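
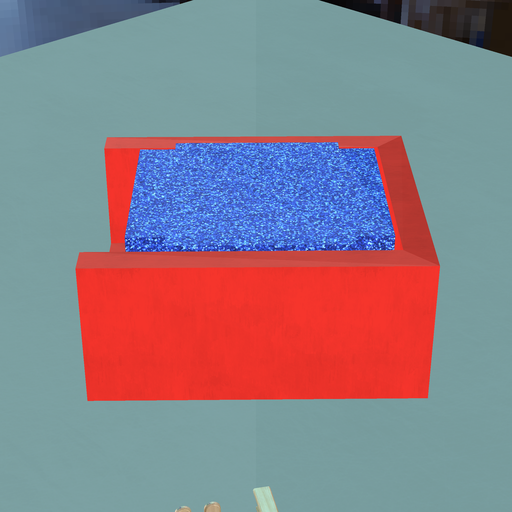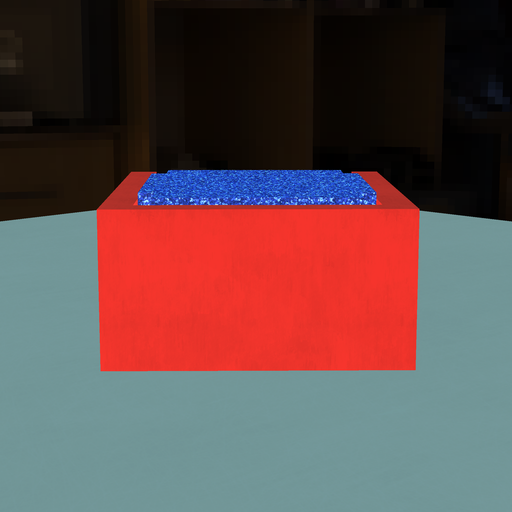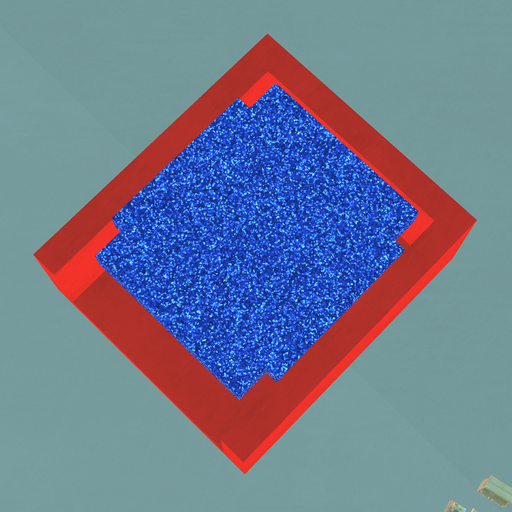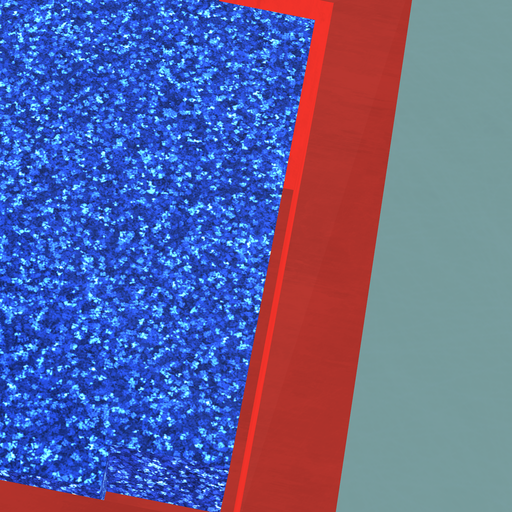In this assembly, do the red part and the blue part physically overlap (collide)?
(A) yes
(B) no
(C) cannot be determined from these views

(B) no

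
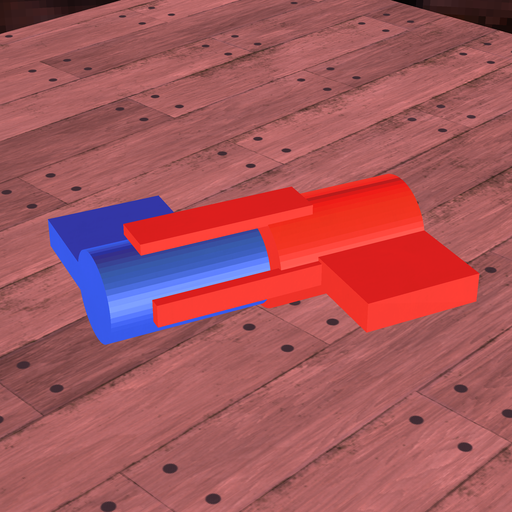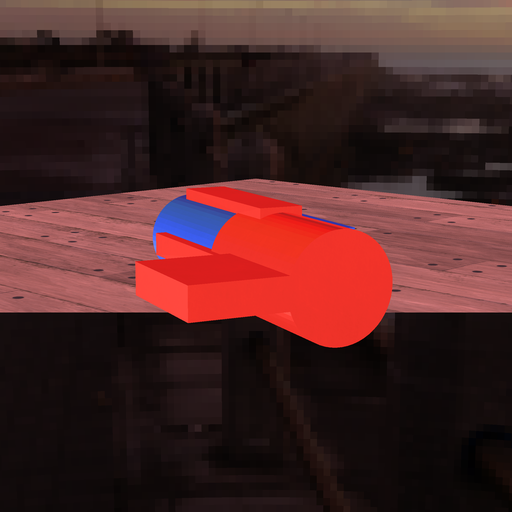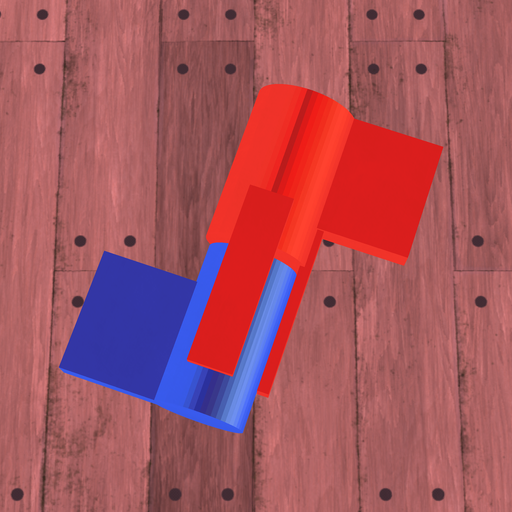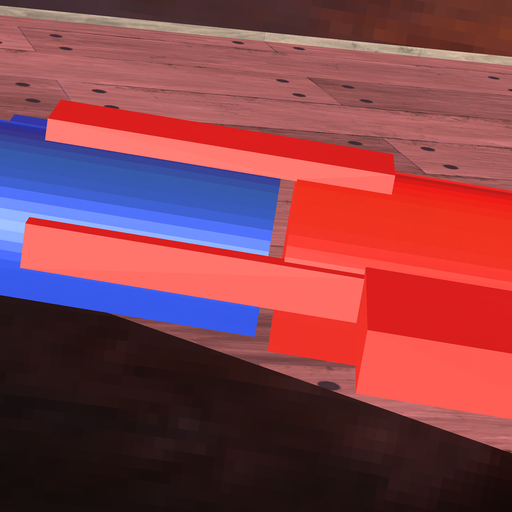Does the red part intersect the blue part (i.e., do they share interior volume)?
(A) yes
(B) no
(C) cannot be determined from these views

(B) no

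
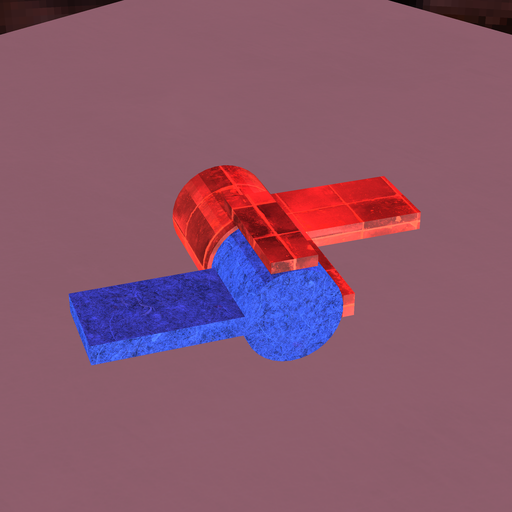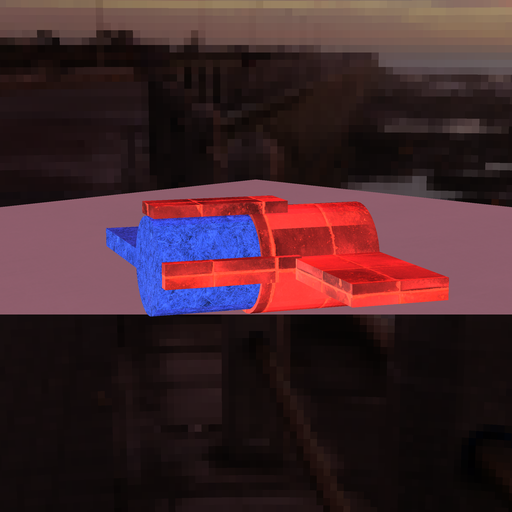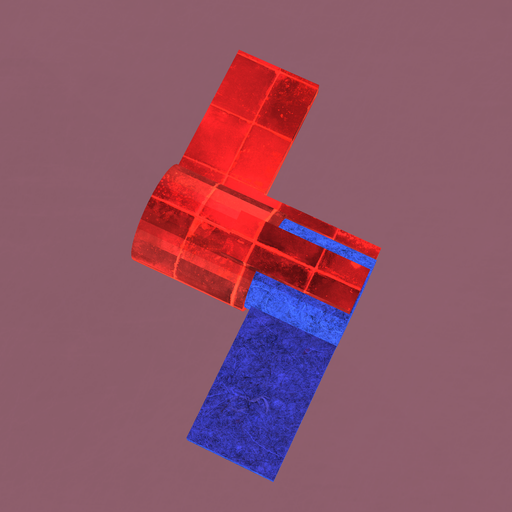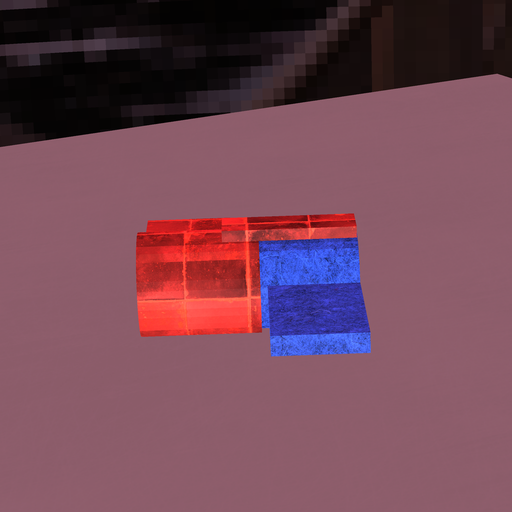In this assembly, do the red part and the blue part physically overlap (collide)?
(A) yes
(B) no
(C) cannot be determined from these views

(A) yes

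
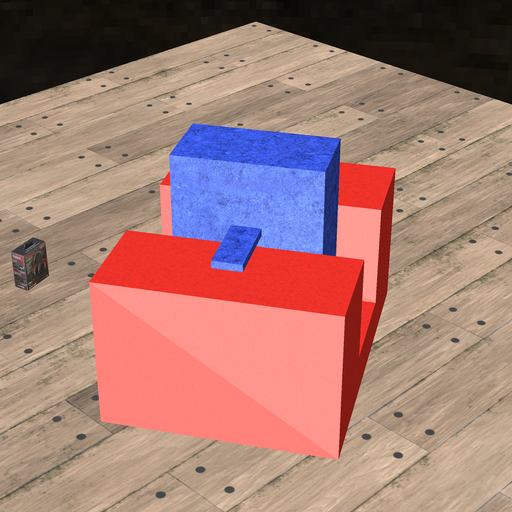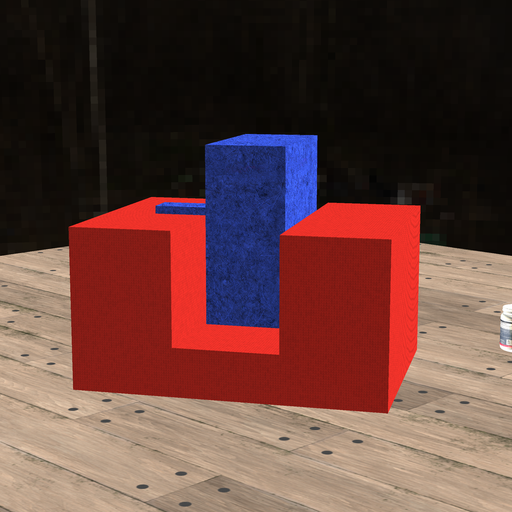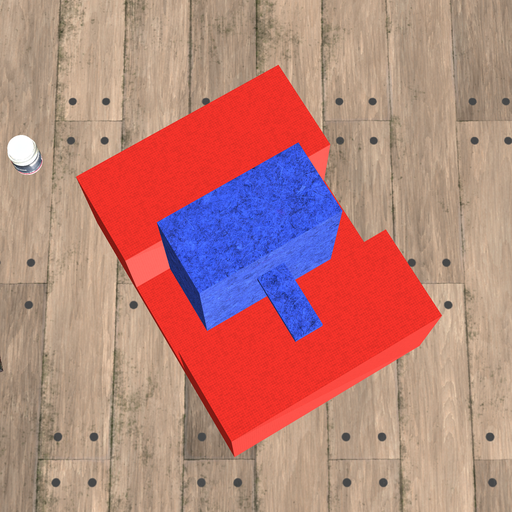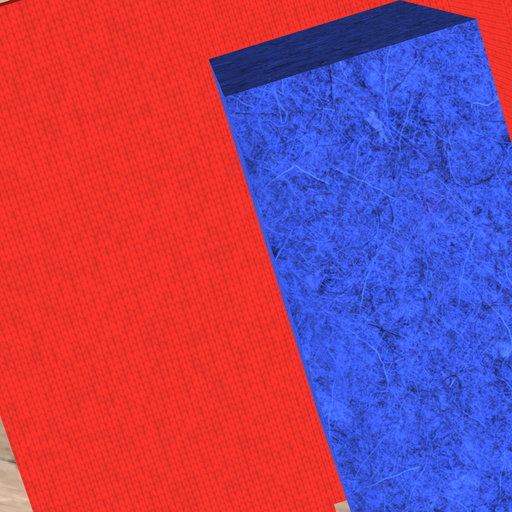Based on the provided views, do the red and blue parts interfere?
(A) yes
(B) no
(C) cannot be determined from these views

(B) no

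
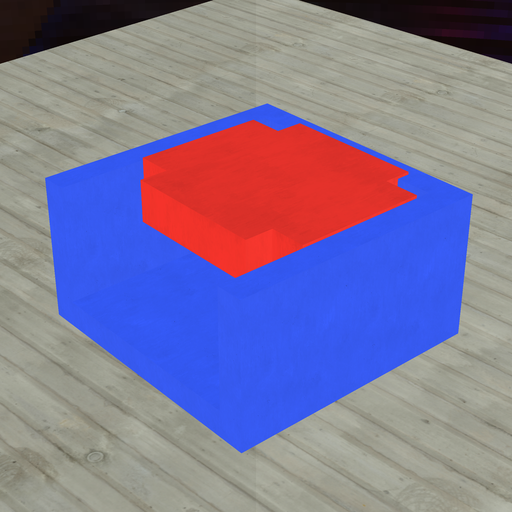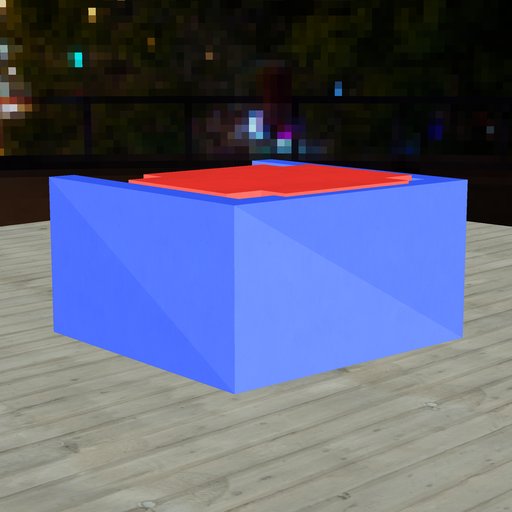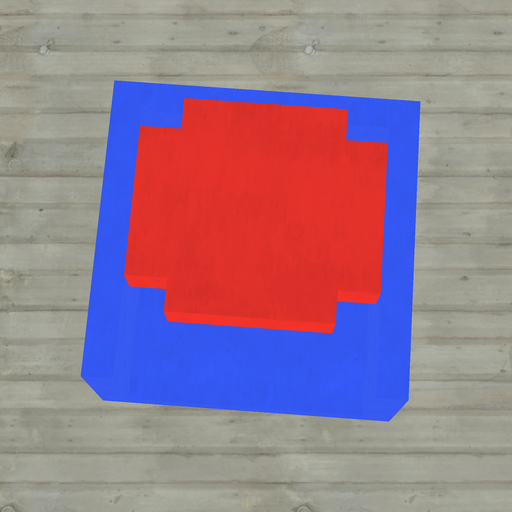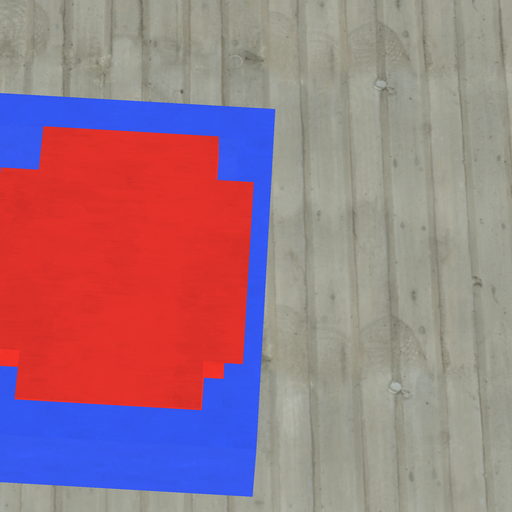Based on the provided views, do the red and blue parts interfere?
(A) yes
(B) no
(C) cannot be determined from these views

(A) yes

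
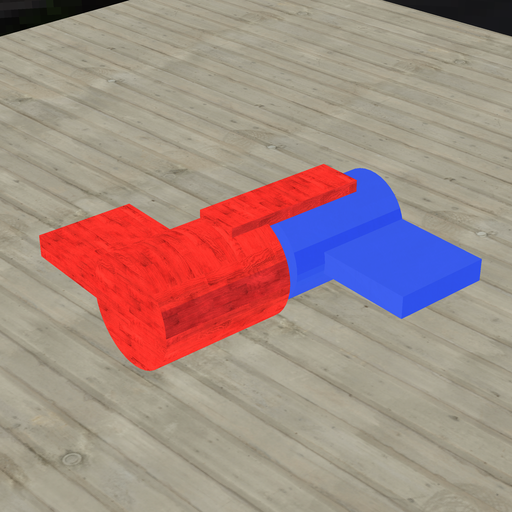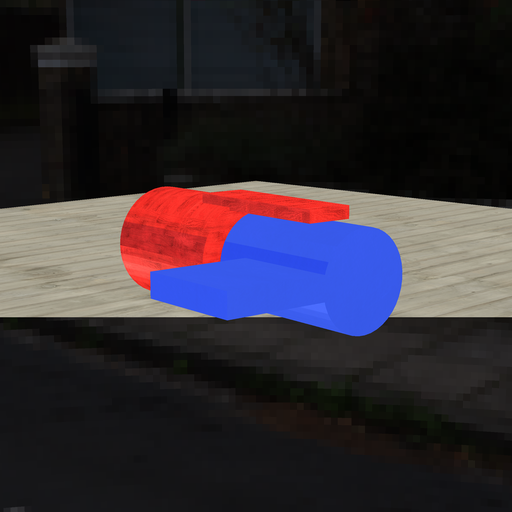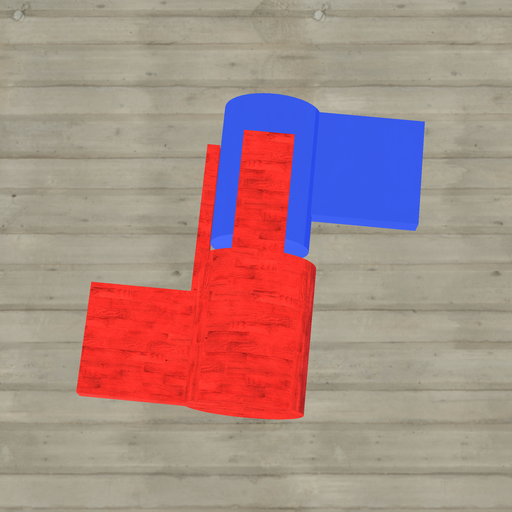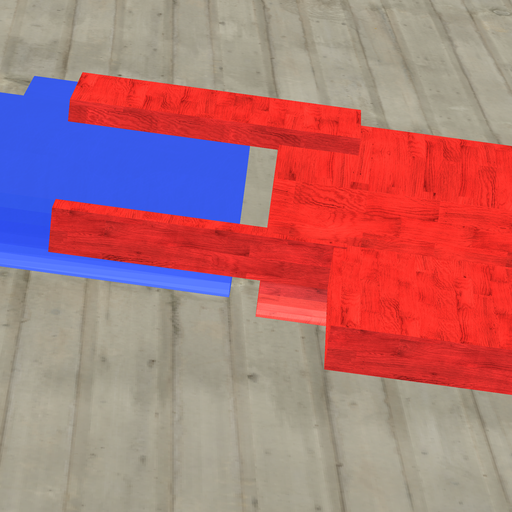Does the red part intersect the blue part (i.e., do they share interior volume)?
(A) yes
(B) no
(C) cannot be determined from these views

(B) no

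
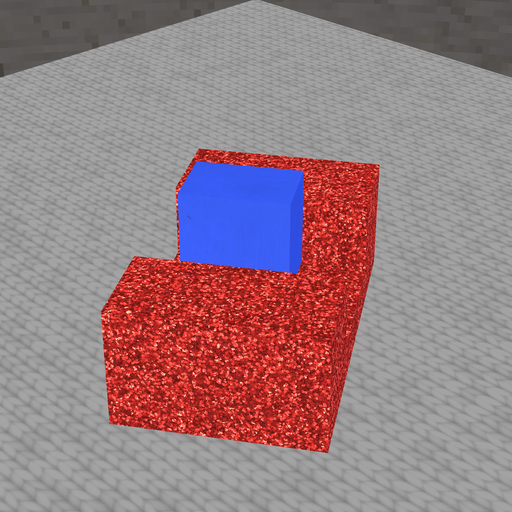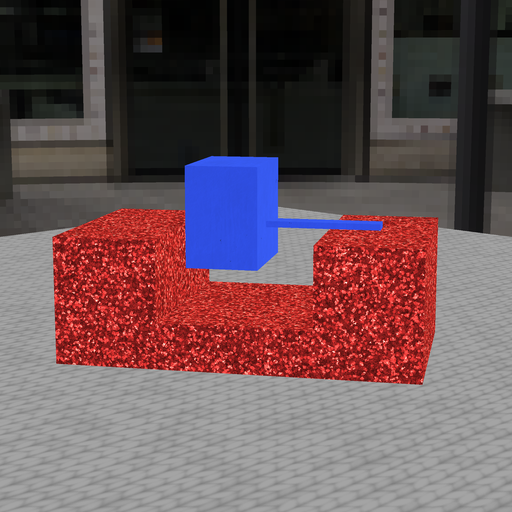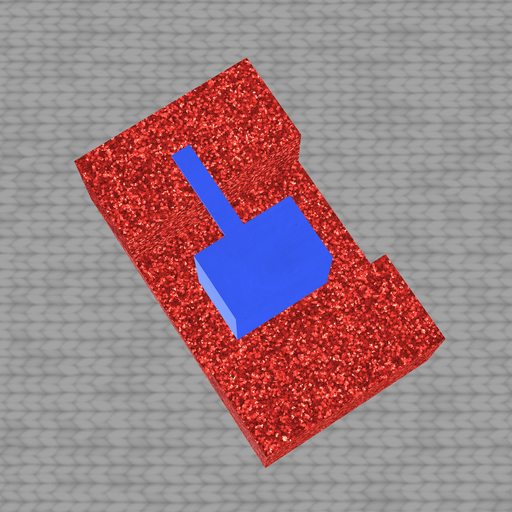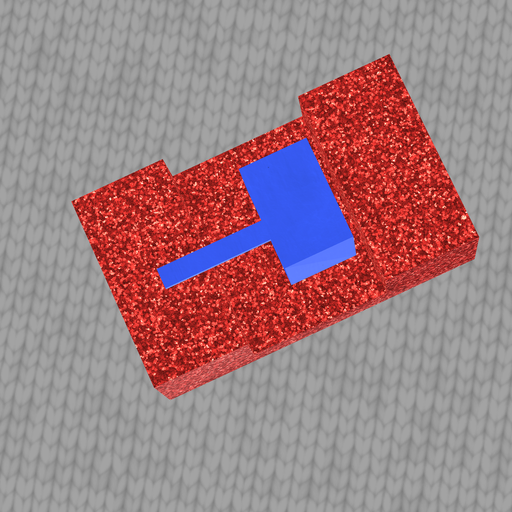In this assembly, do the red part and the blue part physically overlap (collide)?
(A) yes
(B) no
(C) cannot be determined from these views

(B) no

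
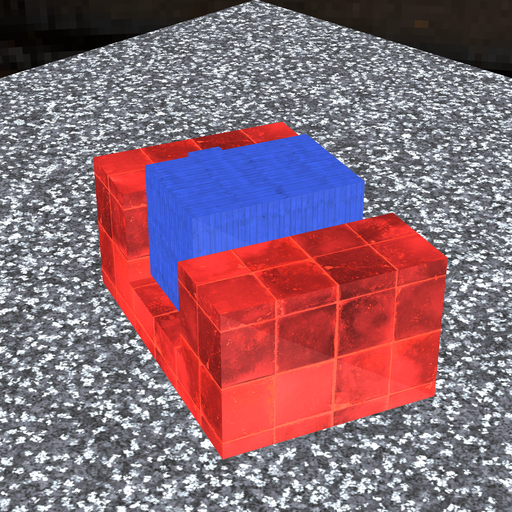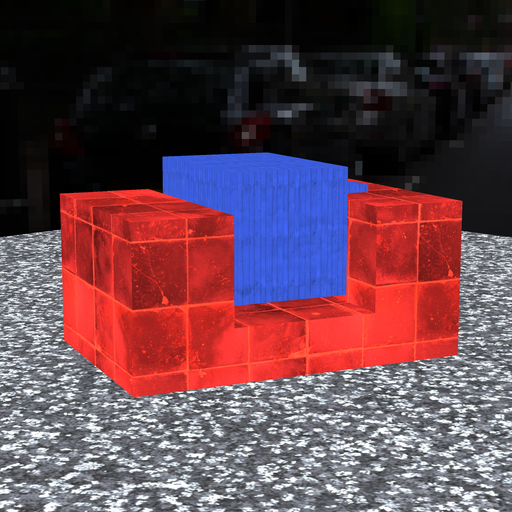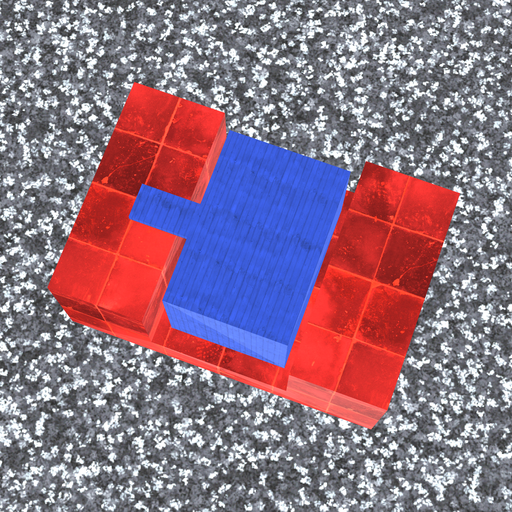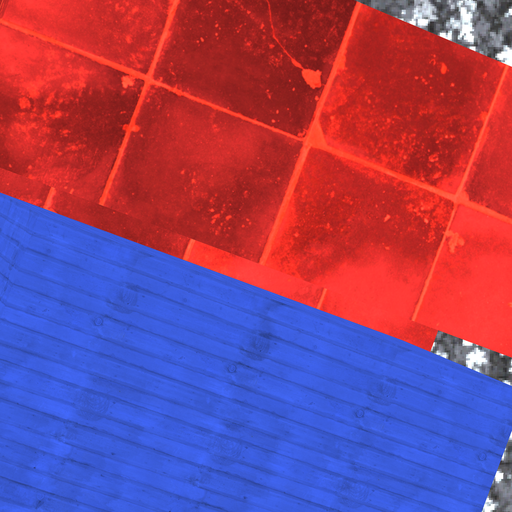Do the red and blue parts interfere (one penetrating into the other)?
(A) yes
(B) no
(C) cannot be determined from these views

(B) no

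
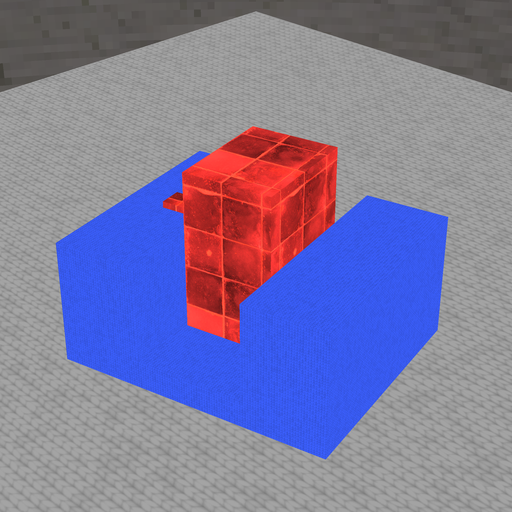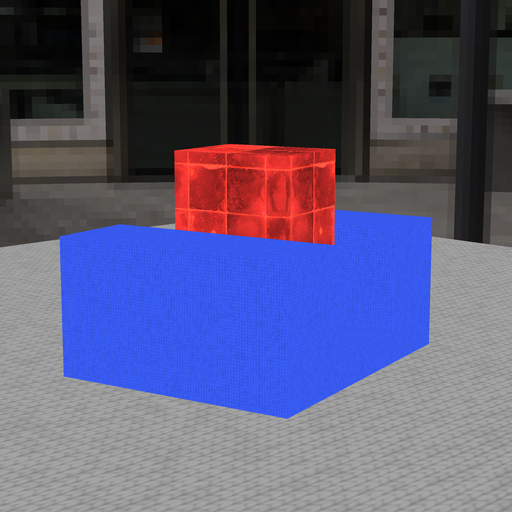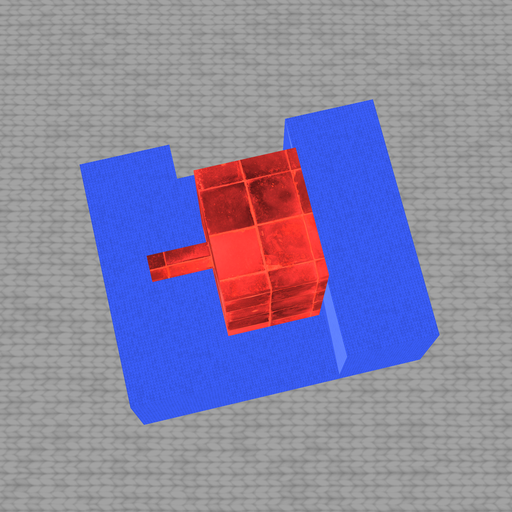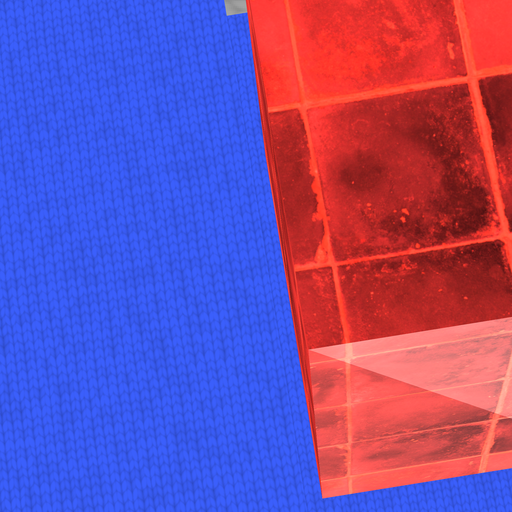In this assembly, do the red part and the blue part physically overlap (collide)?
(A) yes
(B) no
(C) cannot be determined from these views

(B) no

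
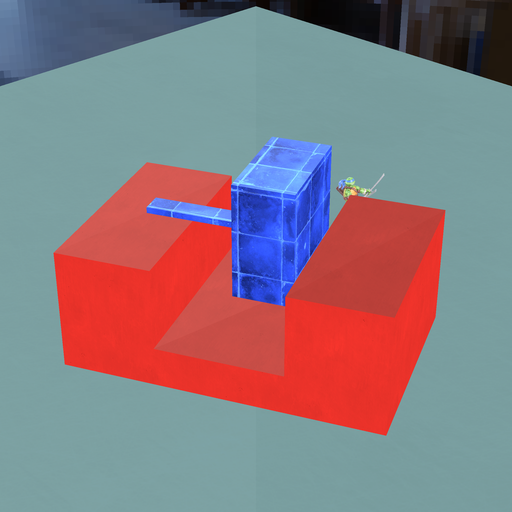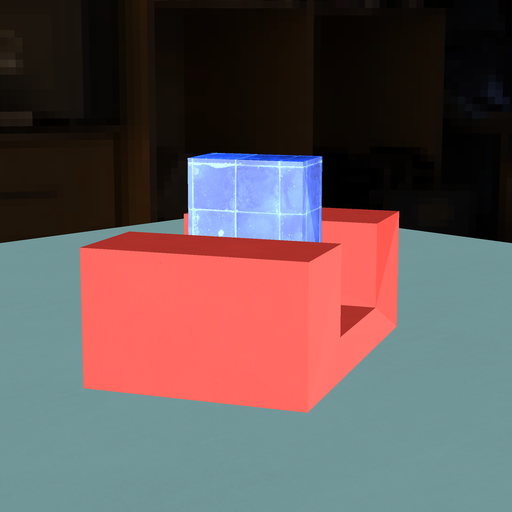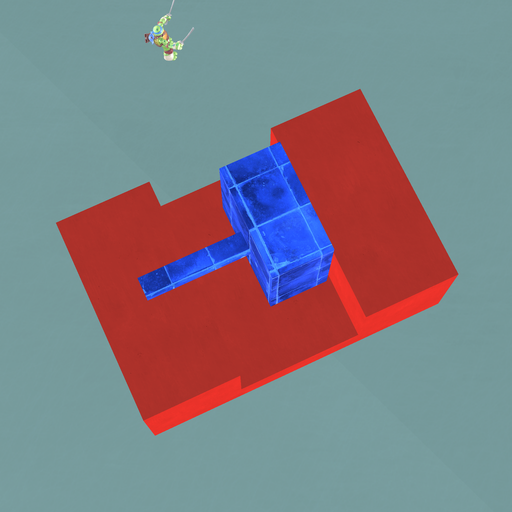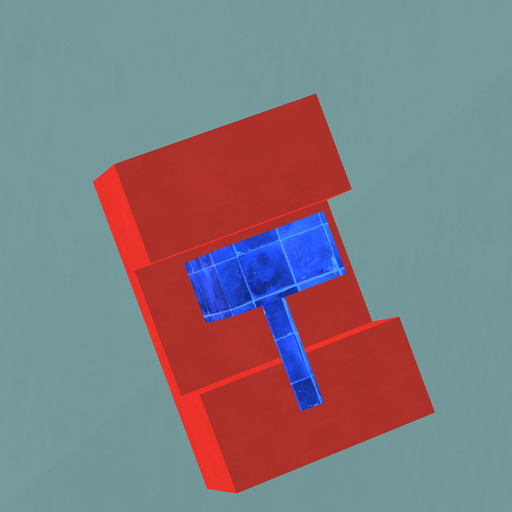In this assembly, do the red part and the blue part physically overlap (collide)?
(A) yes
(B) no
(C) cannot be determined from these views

(B) no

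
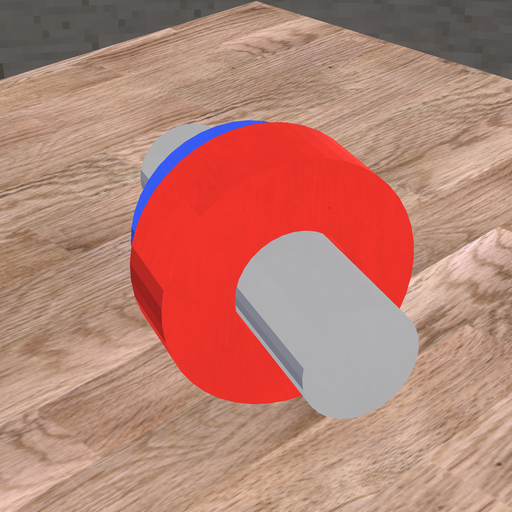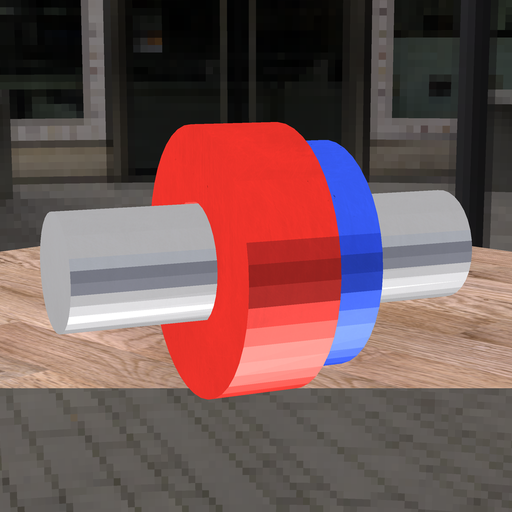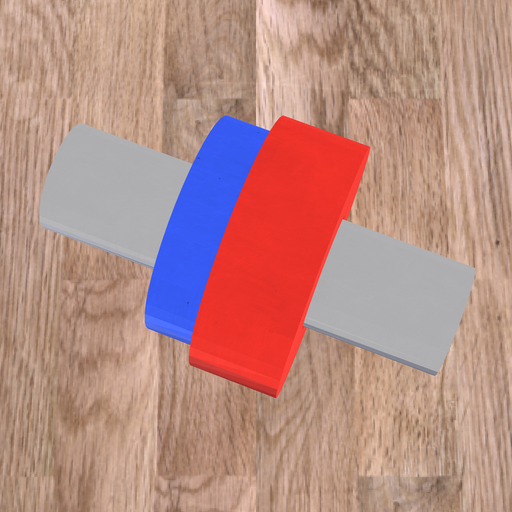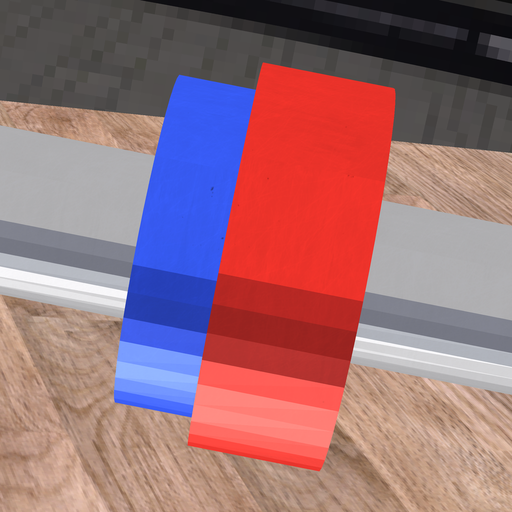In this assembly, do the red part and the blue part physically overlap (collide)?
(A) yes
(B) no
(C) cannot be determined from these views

(A) yes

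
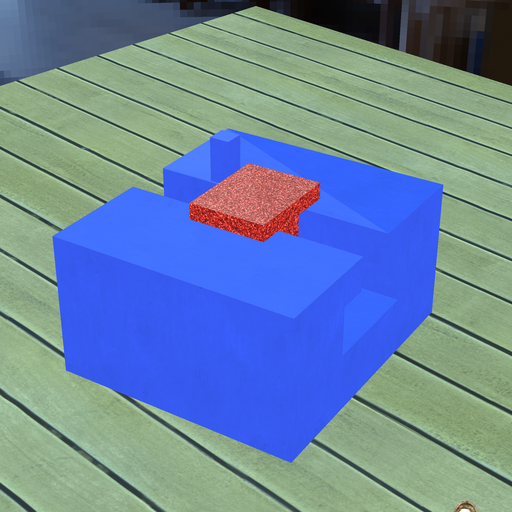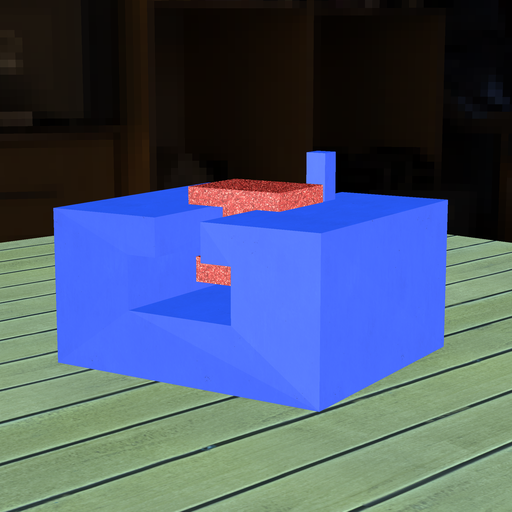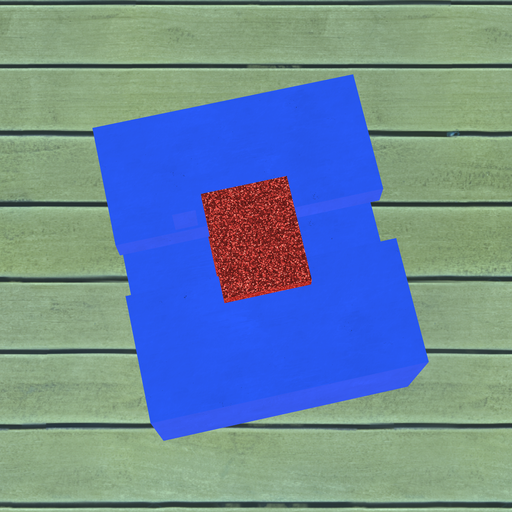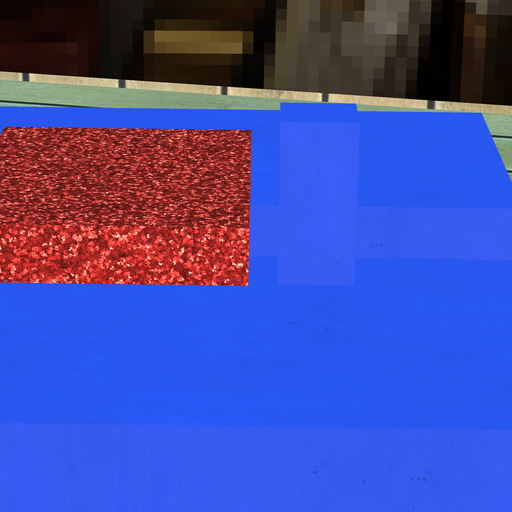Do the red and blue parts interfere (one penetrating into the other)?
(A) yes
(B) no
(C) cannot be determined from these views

(B) no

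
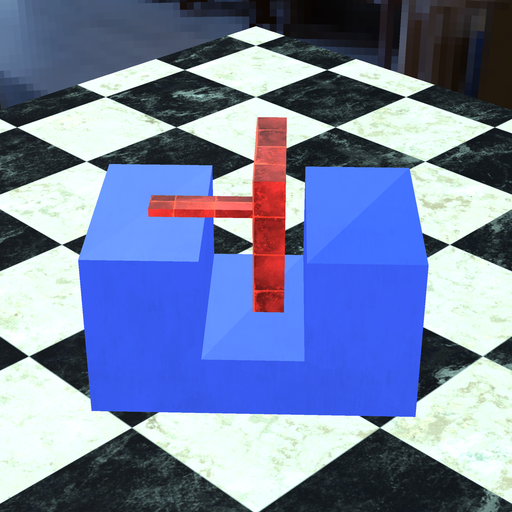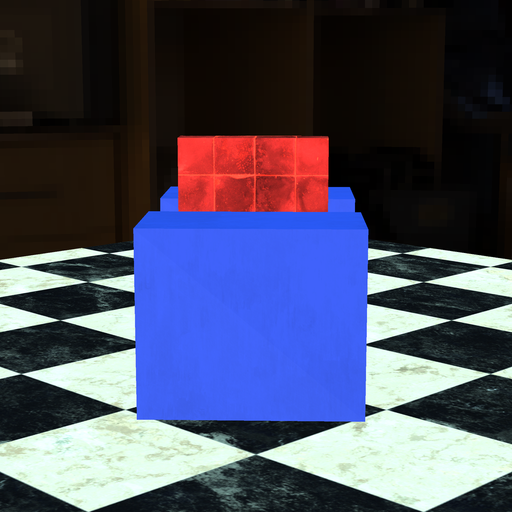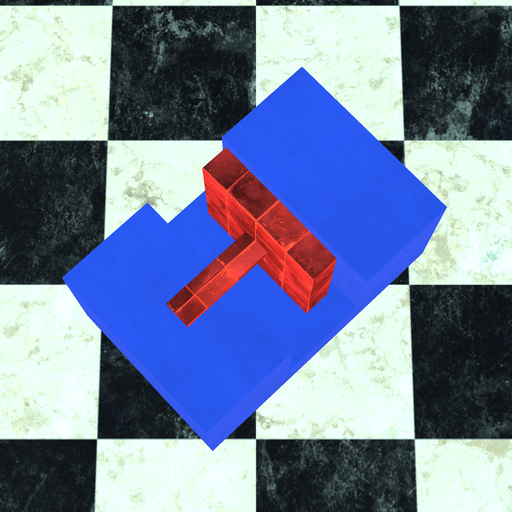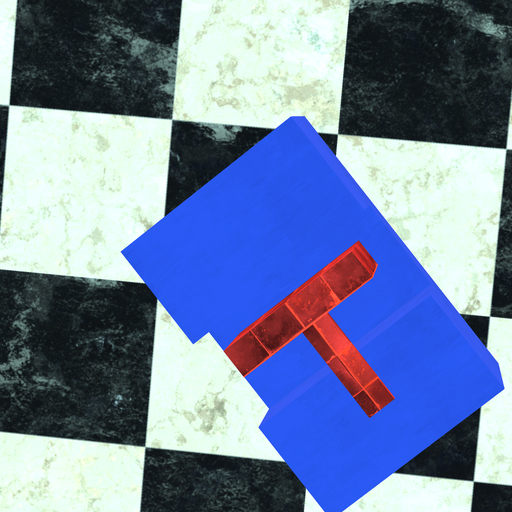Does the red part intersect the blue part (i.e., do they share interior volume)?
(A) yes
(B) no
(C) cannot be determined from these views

(B) no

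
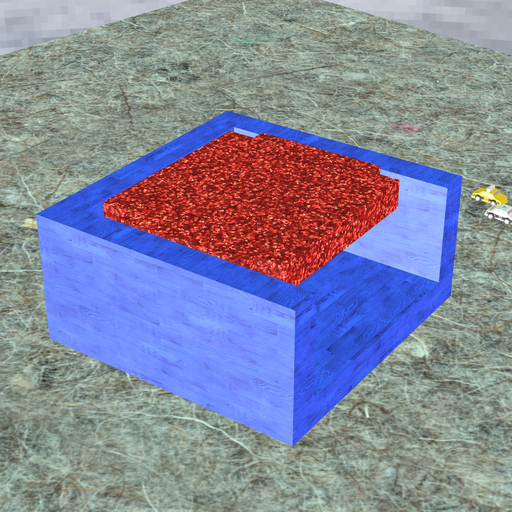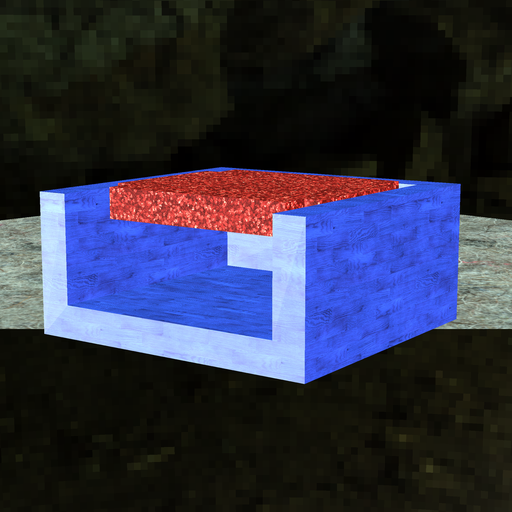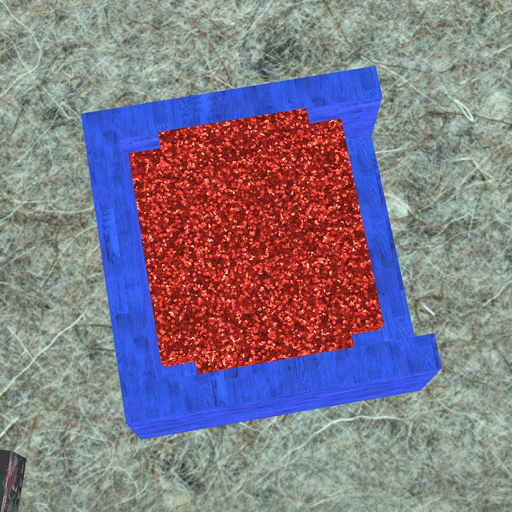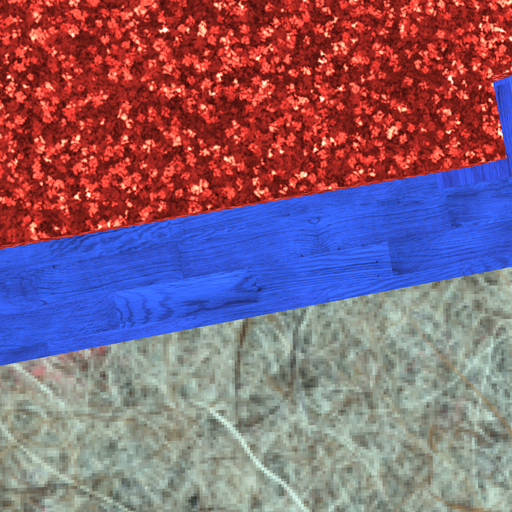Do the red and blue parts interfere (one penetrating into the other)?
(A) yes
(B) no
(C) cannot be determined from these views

(B) no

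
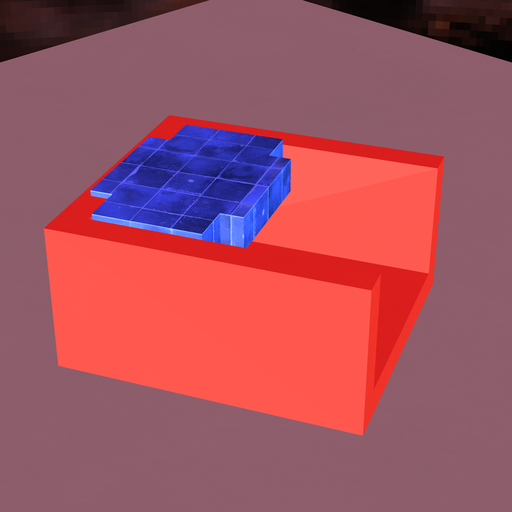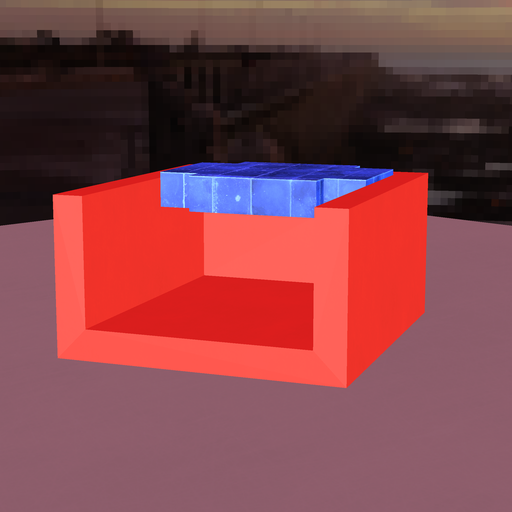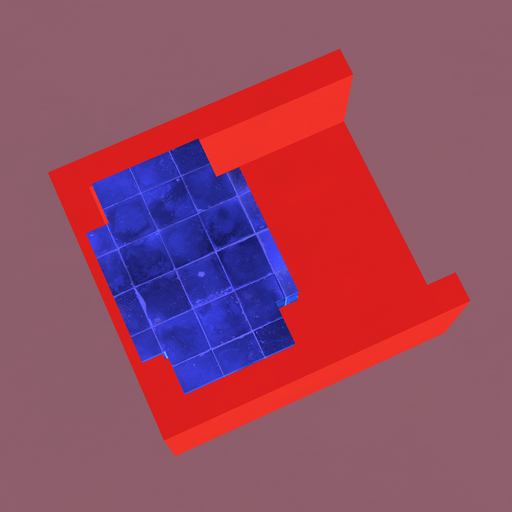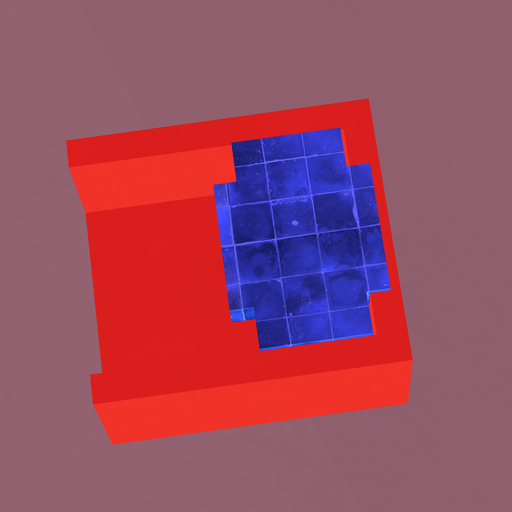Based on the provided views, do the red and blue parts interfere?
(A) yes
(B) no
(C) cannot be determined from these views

(A) yes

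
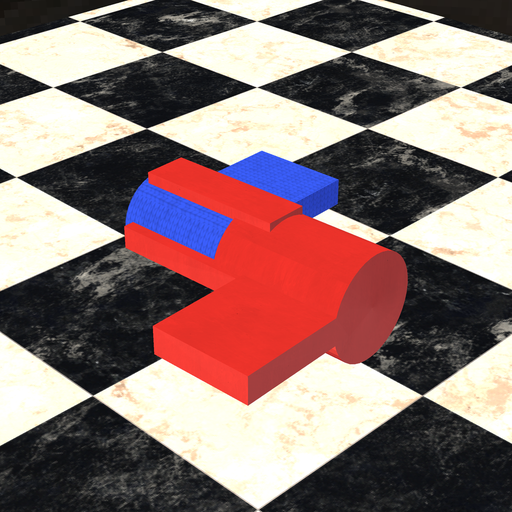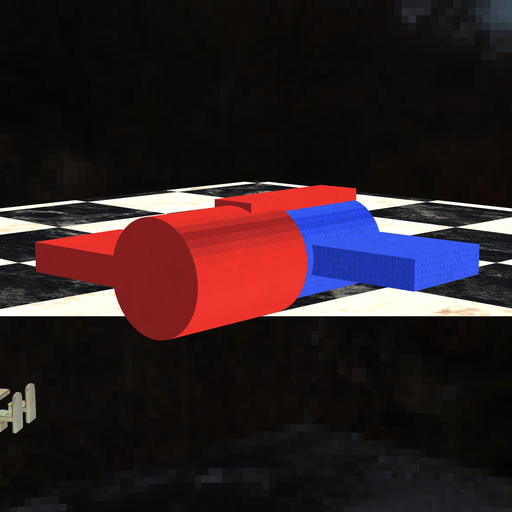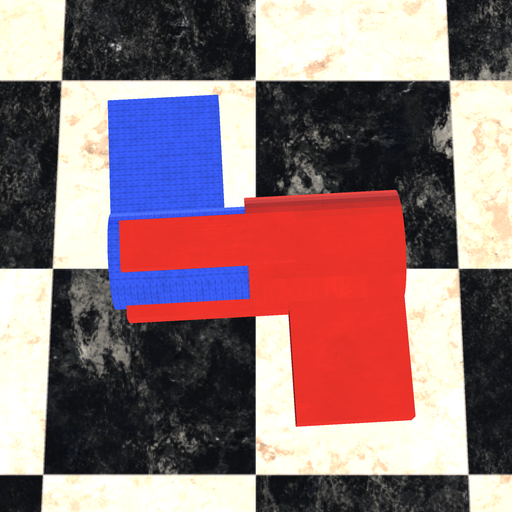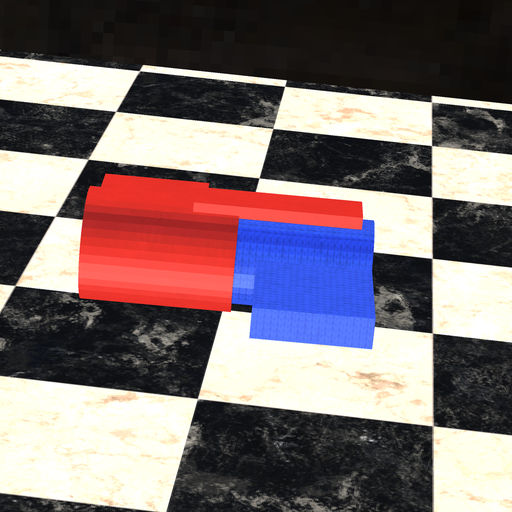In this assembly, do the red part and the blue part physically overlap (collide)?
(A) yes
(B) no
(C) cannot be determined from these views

(A) yes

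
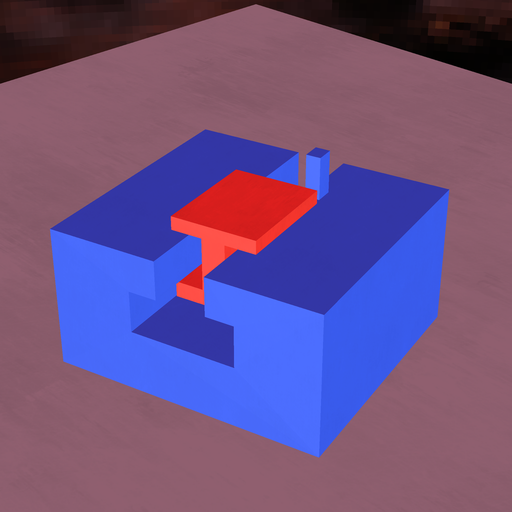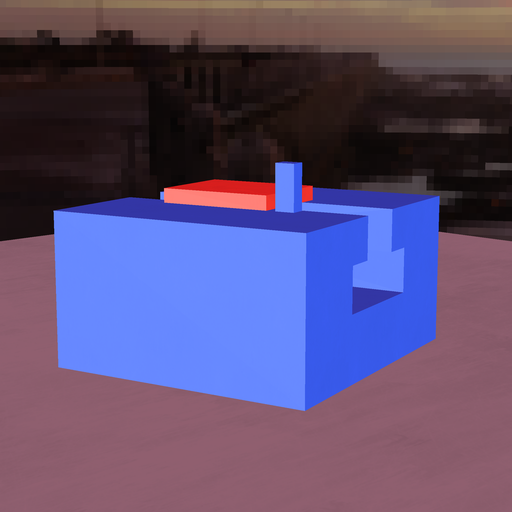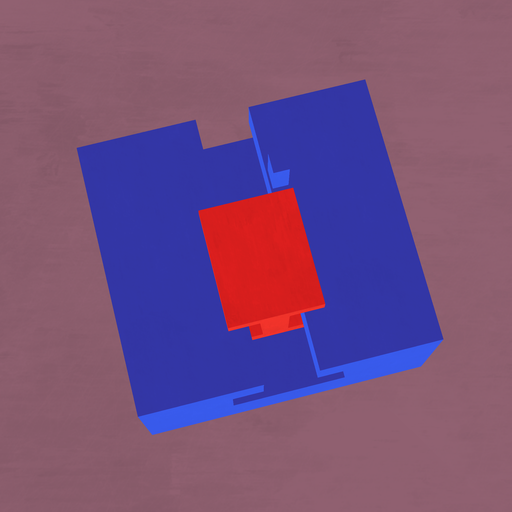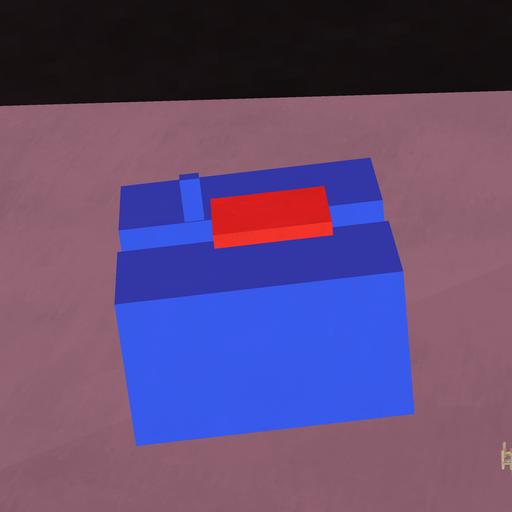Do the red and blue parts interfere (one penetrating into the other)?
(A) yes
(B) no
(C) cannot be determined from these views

(B) no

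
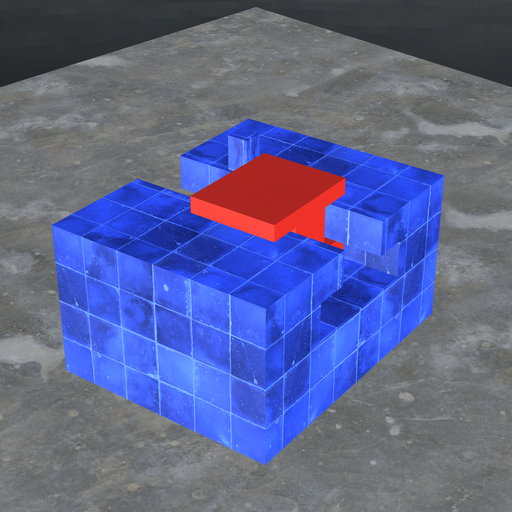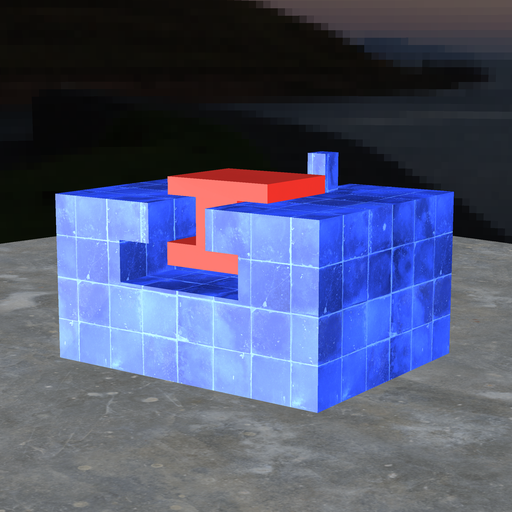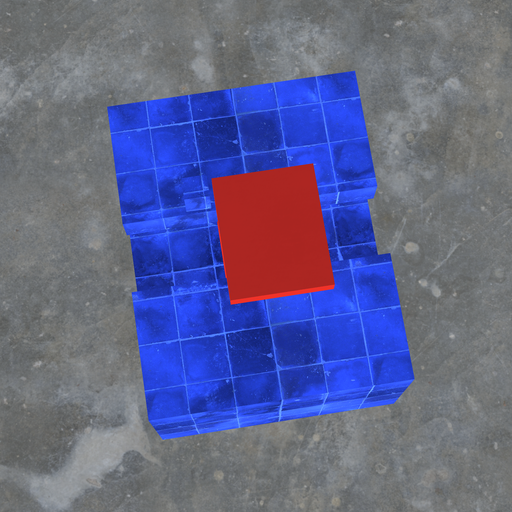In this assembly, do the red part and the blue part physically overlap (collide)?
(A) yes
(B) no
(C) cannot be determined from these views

(B) no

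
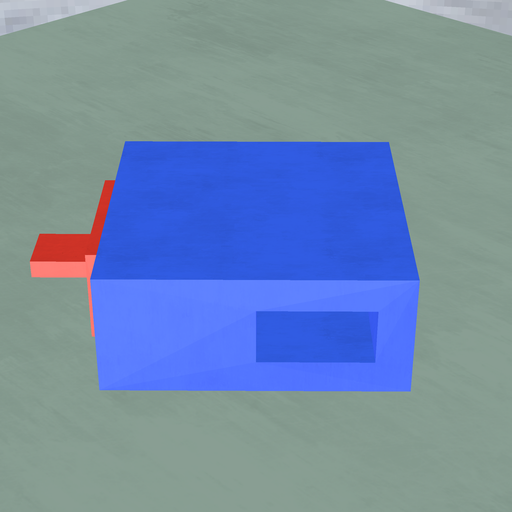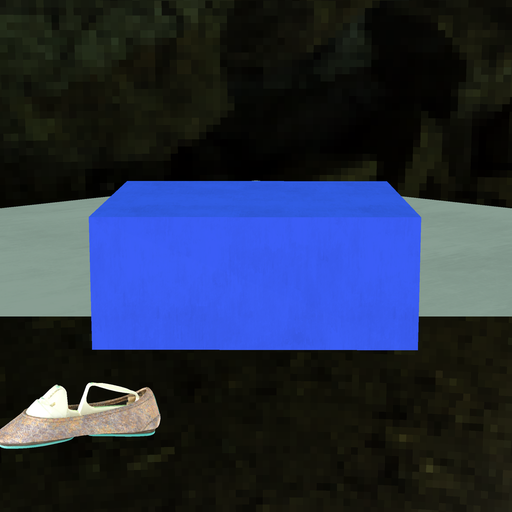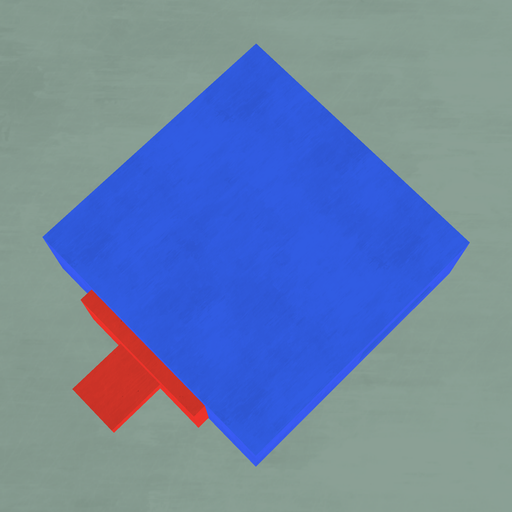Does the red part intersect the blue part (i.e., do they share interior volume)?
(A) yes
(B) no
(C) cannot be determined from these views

(C) cannot be determined from these views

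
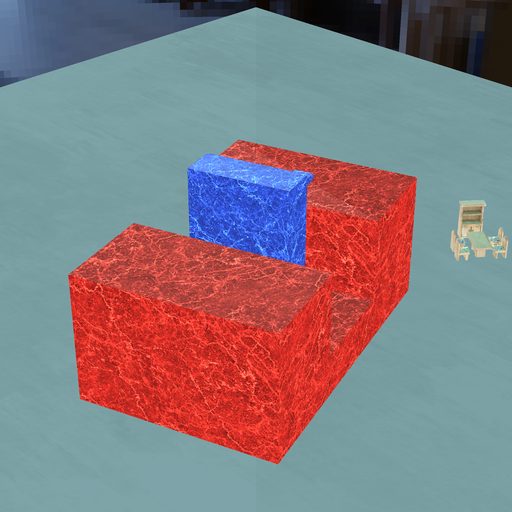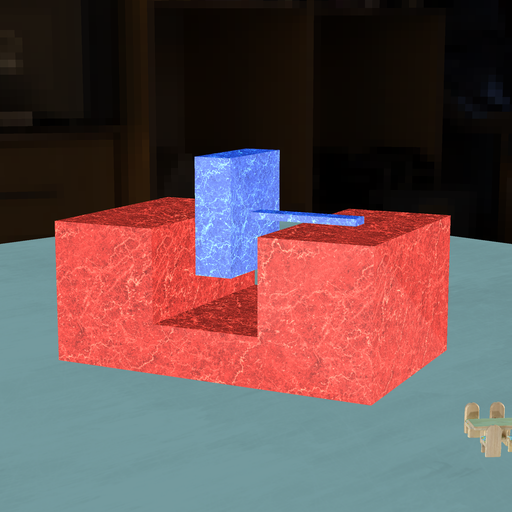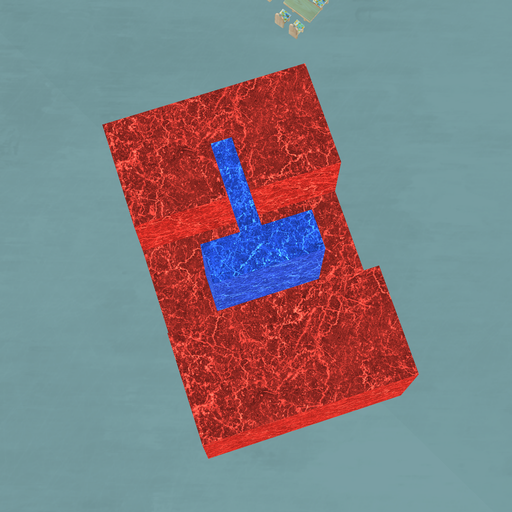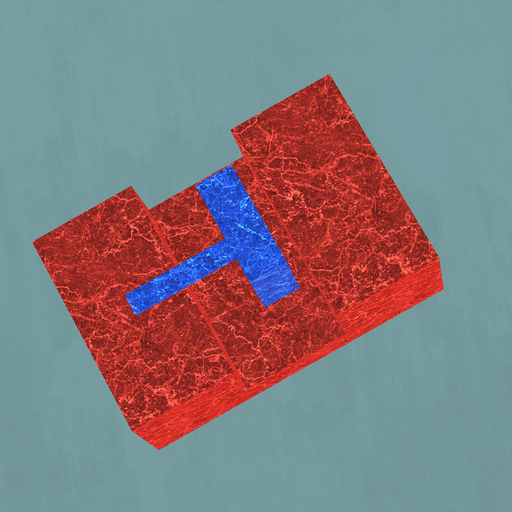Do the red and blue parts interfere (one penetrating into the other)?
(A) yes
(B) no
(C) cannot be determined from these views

(B) no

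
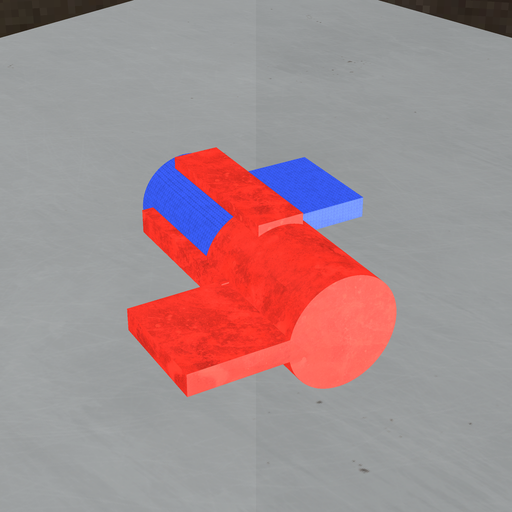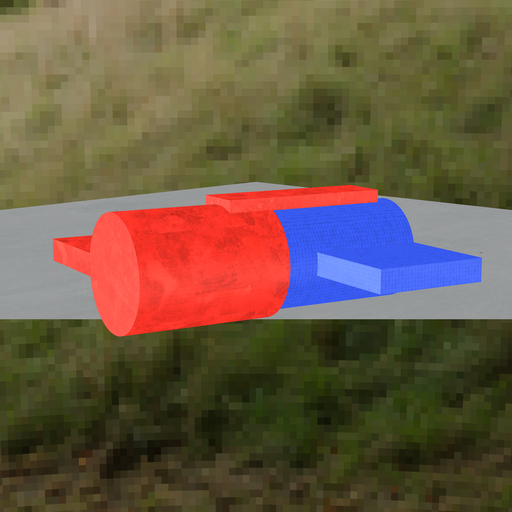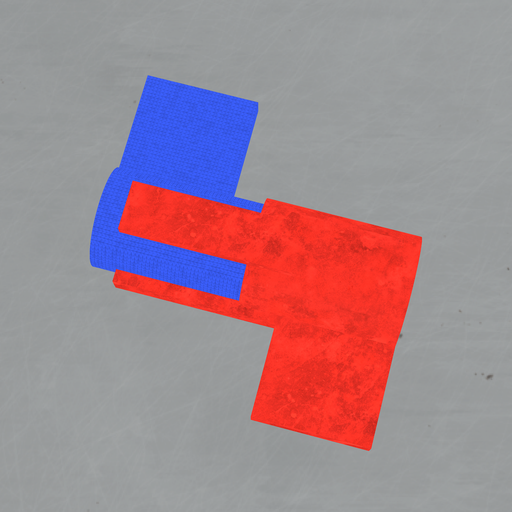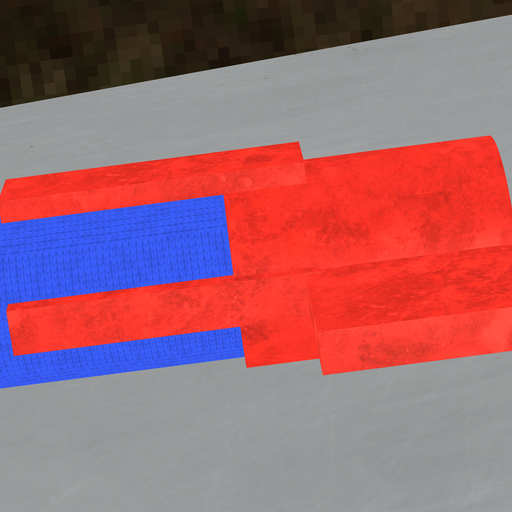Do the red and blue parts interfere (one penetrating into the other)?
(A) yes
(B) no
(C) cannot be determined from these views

(A) yes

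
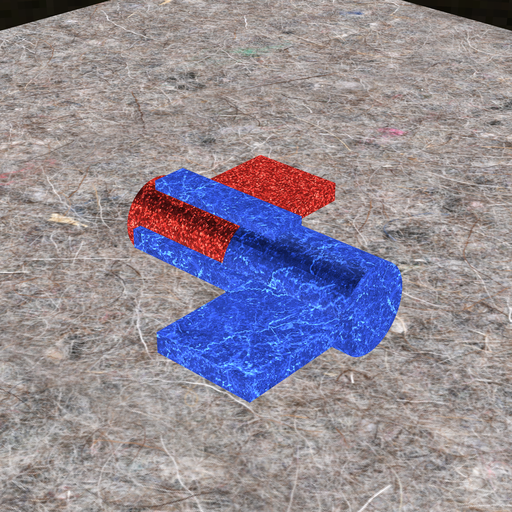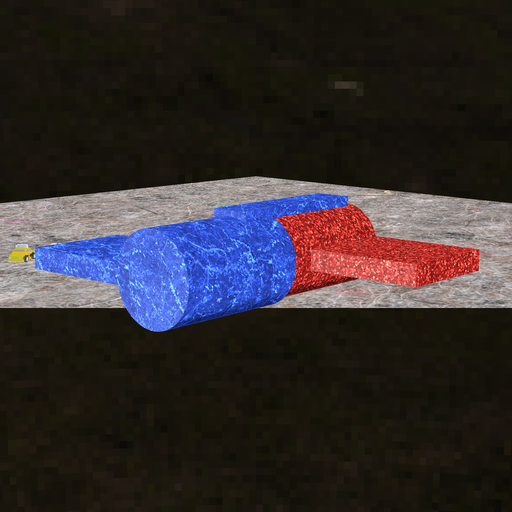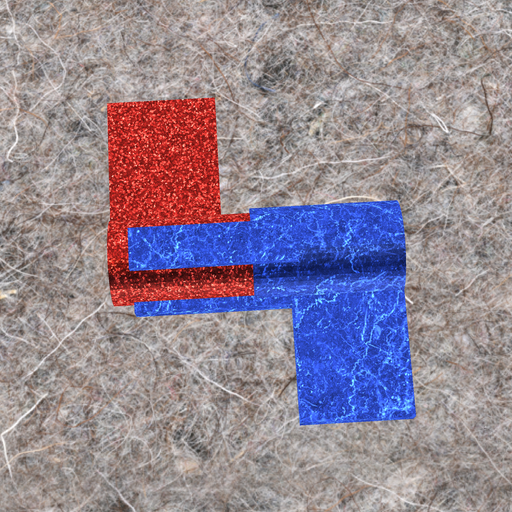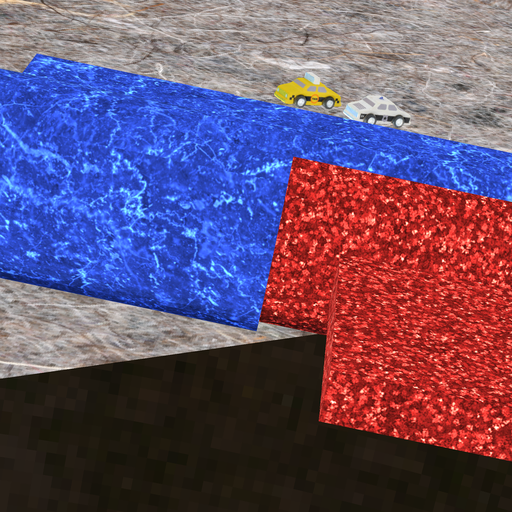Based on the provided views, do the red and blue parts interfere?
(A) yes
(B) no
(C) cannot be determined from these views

(A) yes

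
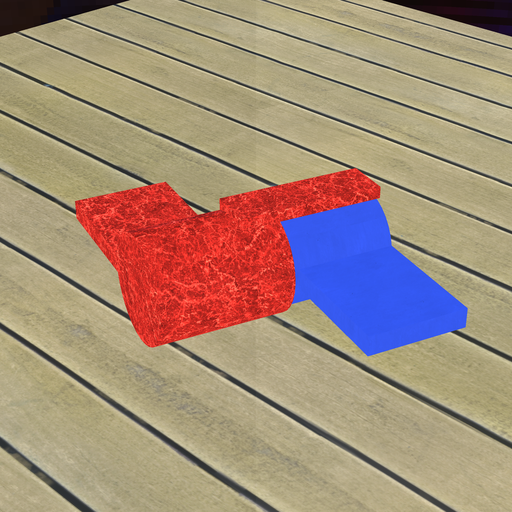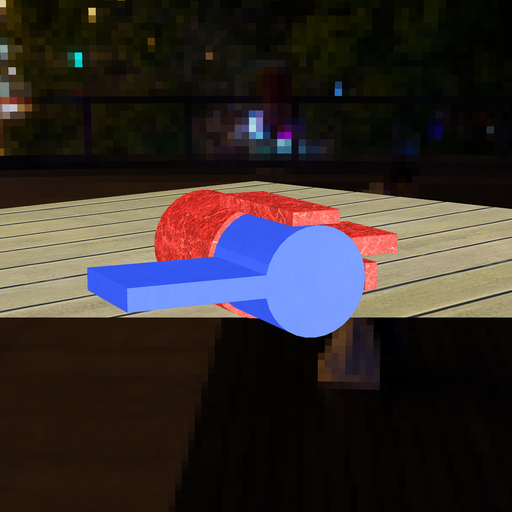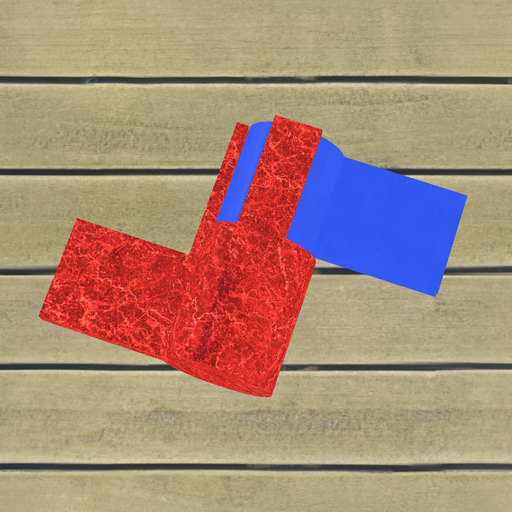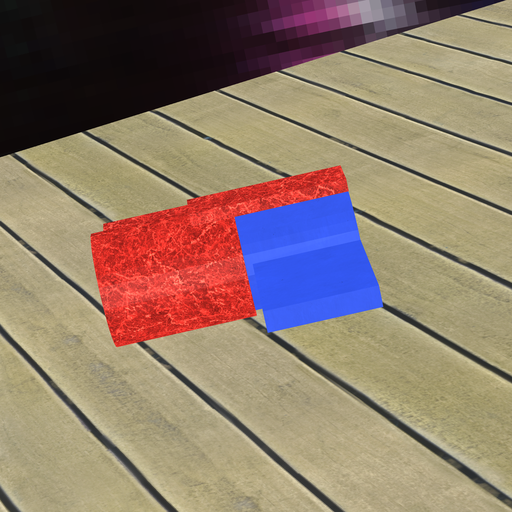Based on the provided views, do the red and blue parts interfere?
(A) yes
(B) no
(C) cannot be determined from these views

(A) yes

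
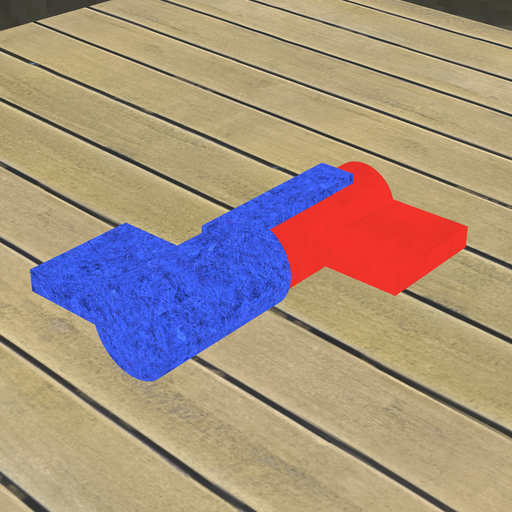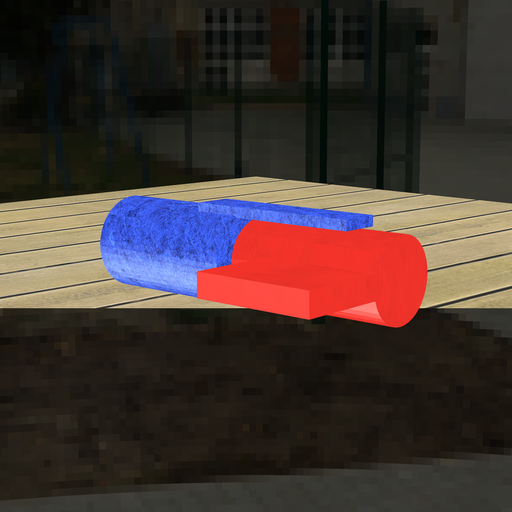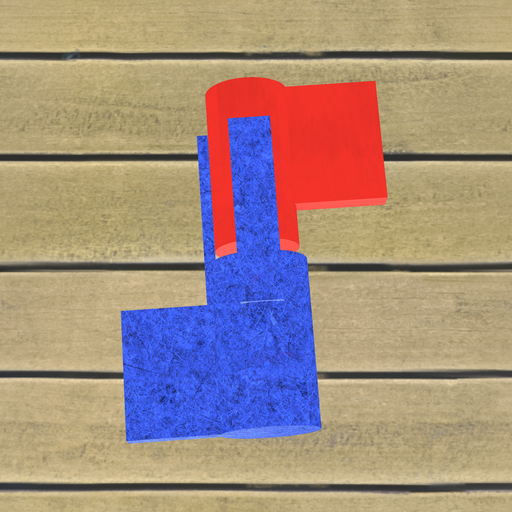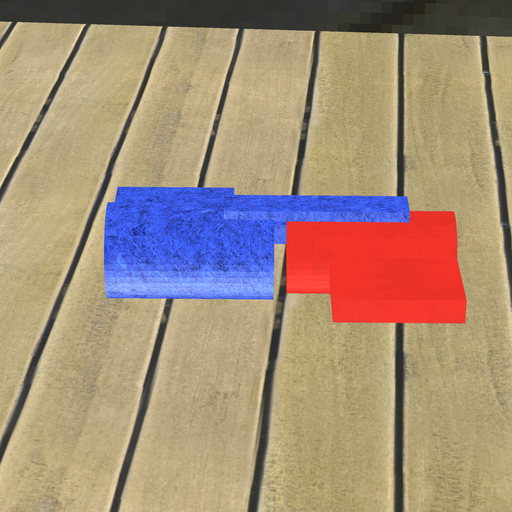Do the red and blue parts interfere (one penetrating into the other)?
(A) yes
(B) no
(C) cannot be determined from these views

(B) no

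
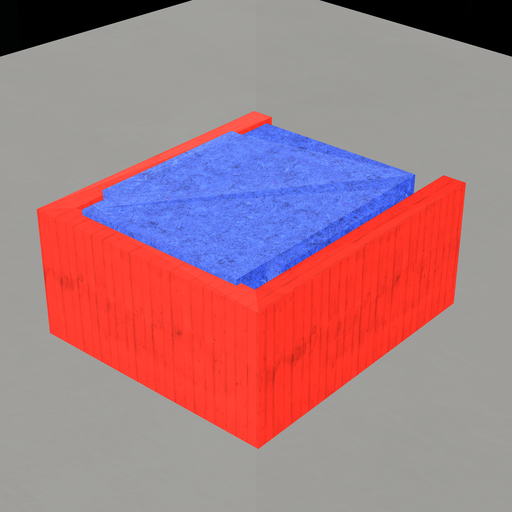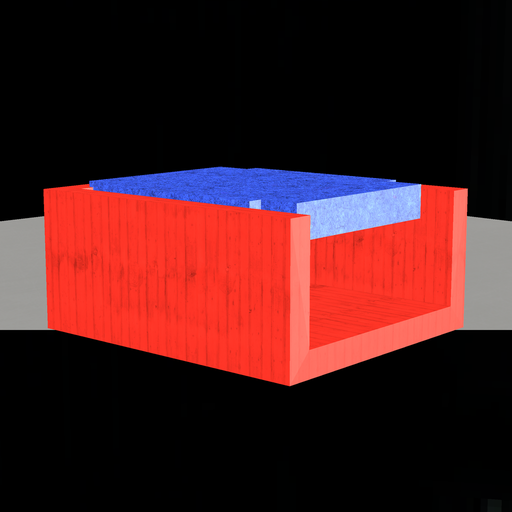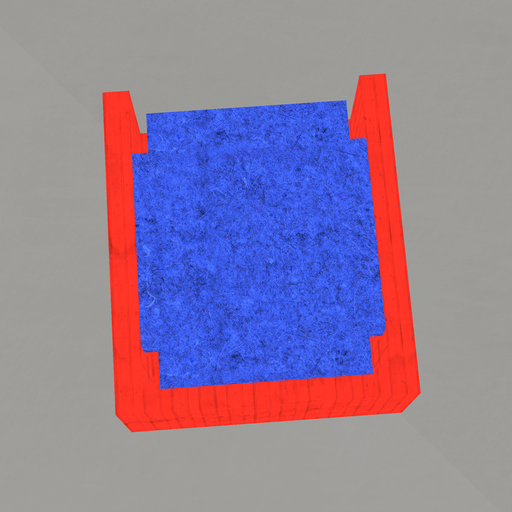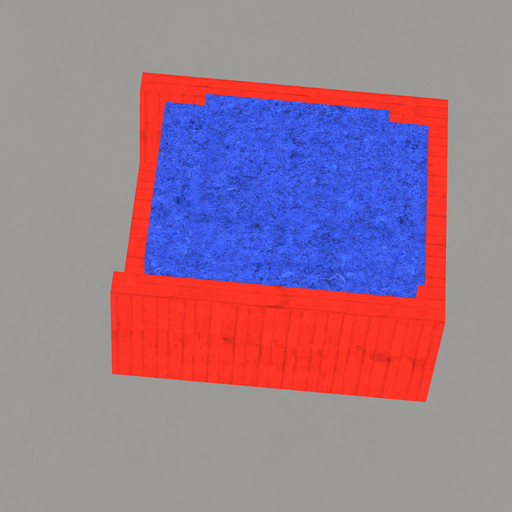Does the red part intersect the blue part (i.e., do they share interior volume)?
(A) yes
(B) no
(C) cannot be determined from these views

(A) yes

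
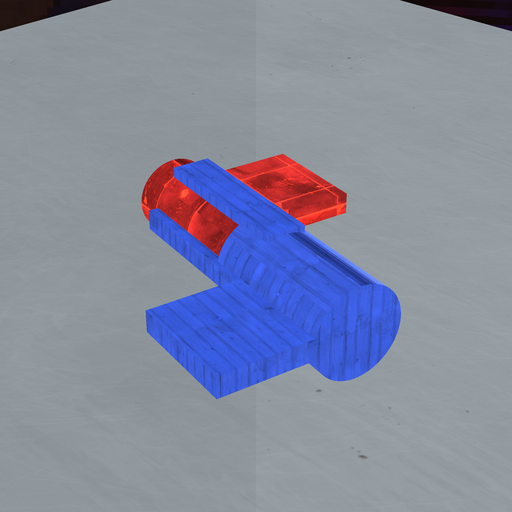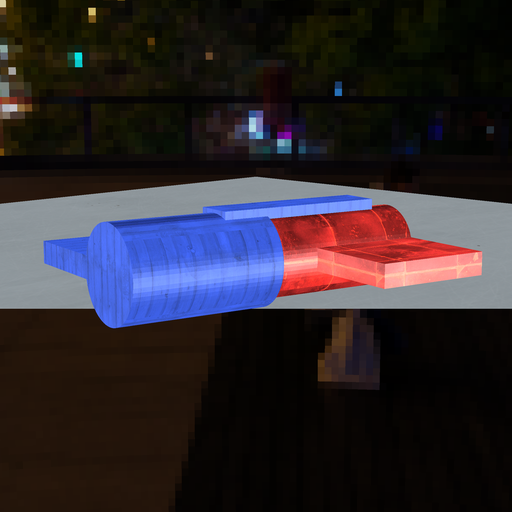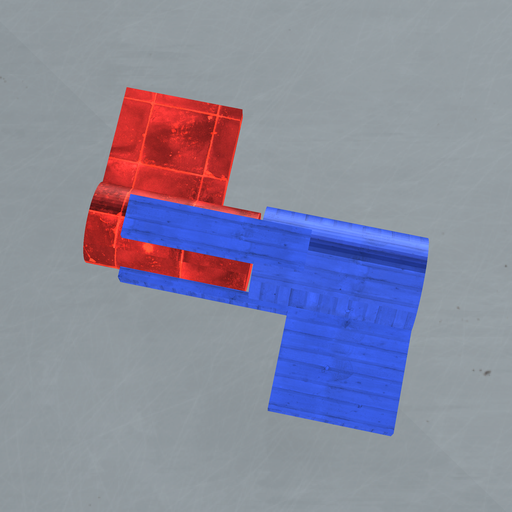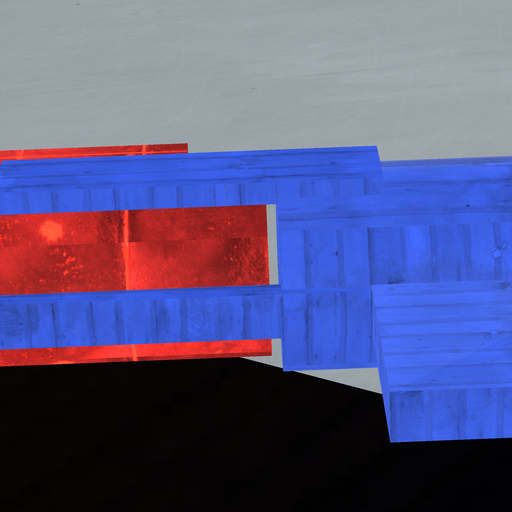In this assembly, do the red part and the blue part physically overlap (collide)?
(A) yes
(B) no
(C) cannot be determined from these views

(B) no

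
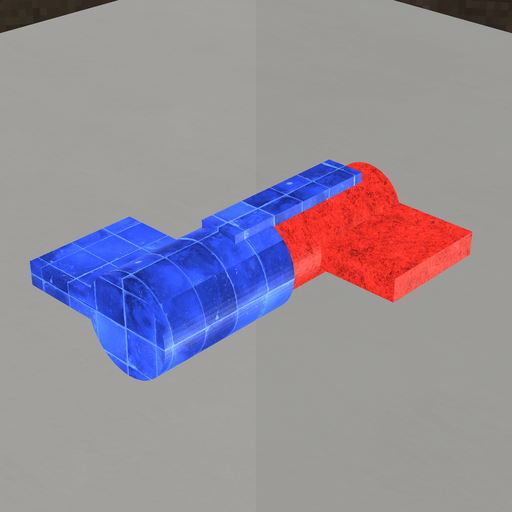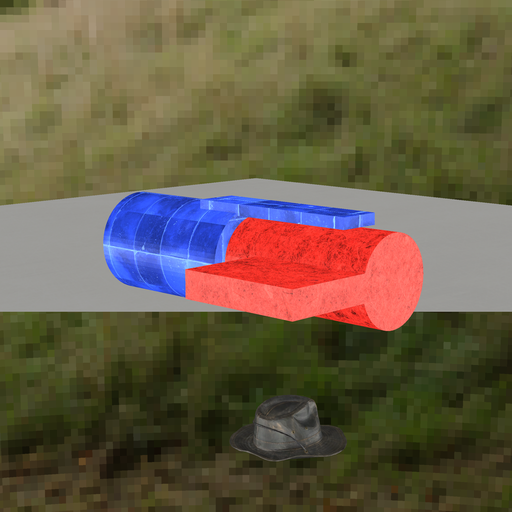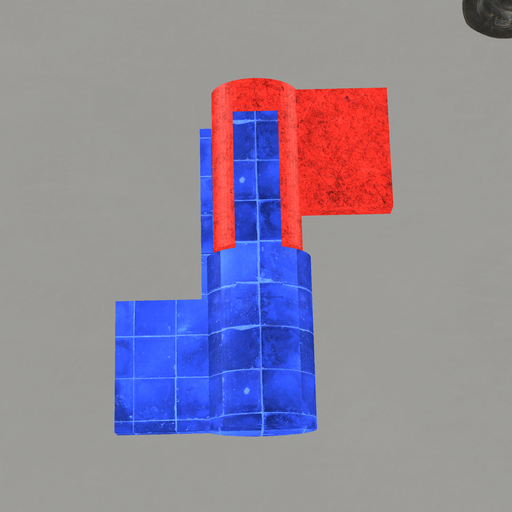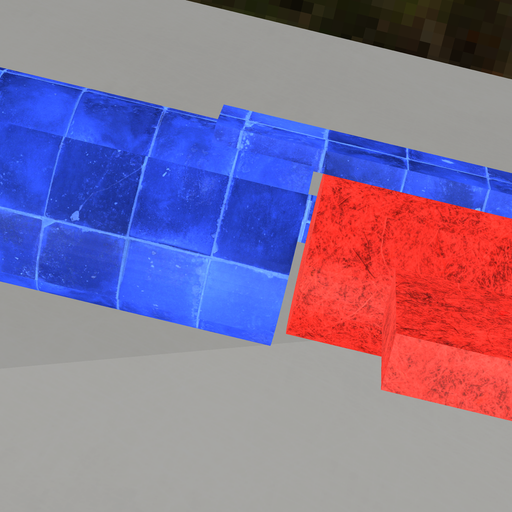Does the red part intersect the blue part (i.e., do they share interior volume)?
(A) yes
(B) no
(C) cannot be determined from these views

(B) no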